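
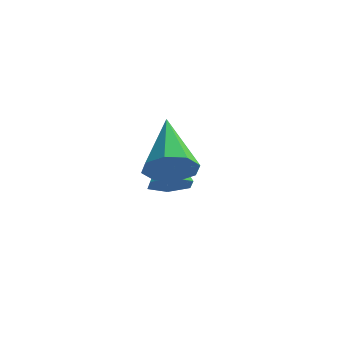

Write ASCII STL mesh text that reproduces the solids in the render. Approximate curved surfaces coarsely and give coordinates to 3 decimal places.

solid 
facet normal 0.348 -0.787 -0.509
outer loop
vertex -1.027 -2.161 0.393
vertex -1.521 -2.017 -0.167
vertex -0.808 -1.803 -0.011
endloop
endfacet
facet normal 0.690 0.314 0.652
outer loop
vertex -1.027 -2.161 0.393
vertex -0.808 -1.803 -0.011
vertex -2.199 -0.483 0.827
endloop
endfacet
facet normal 0.348 -0.787 -0.509
outer loop
vertex -0.808 -1.803 -0.011
vertex -1.521 -2.017 -0.167
vertex -1.007 -1.571 -0.506
endloop
endfacet
facet normal 0.703 0.709 0.050
outer loop
vertex -0.808 -1.803 -0.011
vertex -1.007 -1.571 -0.506
vertex -2.199 -0.483 0.827
endloop
endfacet
facet normal 0.347 -0.787 -0.509
outer loop
vertex -1.007 -1.571 -0.506
vertex -1.521 -2.017 -0.167
vertex -1.507 -1.6 -0.802
endloop
endfacet
facet normal 0.235 0.845 -0.480
outer loop
vertex -1.007 -1.571 -0.506
vertex -1.507 -1.6 -0.802
vertex -2.199 -0.483 0.827
endloop
endfacet
facet normal 0.348 -0.787 -0.509
outer loop
vertex -1.507 -1.6 -0.802
vertex -1.521 -2.017 -0.167
vertex -2.015 -1.874 -0.726
endloop
endfacet
facet normal -0.440 0.642 -0.627
outer loop
vertex -1.507 -1.6 -0.802
vertex -2.015 -1.874 -0.726
vertex -2.199 -0.483 0.827
endloop
endfacet
facet normal 0.348 -0.787 -0.509
outer loop
vertex -2.015 -1.874 -0.726
vertex -1.521 -2.017 -0.167
vertex -2.233 -2.231 -0.323
endloop
endfacet
facet normal -0.926 0.220 -0.306
outer loop
vertex -2.015 -1.874 -0.726
vertex -2.233 -2.231 -0.323
vertex -2.199 -0.483 0.827
endloop
endfacet
facet normal 0.348 -0.786 -0.510
outer loop
vertex -2.233 -2.231 -0.323
vertex -1.521 -2.017 -0.167
vertex -2.034 -2.464 0.172
endloop
endfacet
facet normal -0.939 -0.176 0.295
outer loop
vertex -2.233 -2.231 -0.323
vertex -2.034 -2.464 0.172
vertex -2.199 -0.483 0.827
endloop
endfacet
facet normal 0.348 -0.786 -0.510
outer loop
vertex -2.034 -2.464 0.172
vertex -1.521 -2.017 -0.167
vertex -1.535 -2.435 0.468
endloop
endfacet
facet normal -0.471 -0.312 0.825
outer loop
vertex -2.034 -2.464 0.172
vertex -1.535 -2.435 0.468
vertex -2.199 -0.483 0.827
endloop
endfacet
facet normal 0.349 -0.786 -0.510
outer loop
vertex -1.535 -2.435 0.468
vertex -1.521 -2.017 -0.167
vertex -1.027 -2.161 0.393
endloop
endfacet
facet normal 0.203 -0.110 0.973
outer loop
vertex -1.535 -2.435 0.468
vertex -1.027 -2.161 0.393
vertex -2.199 -0.483 0.827
endloop
endfacet
facet normal 0.323 -0.667 -0.672
outer loop
vertex -1.952 0.932 -2.128
vertex -2.588 0.856 -2.358
vertex -2.181 1.328 -2.631
endloop
endfacet
facet normal 0.723 0.663 0.193
outer loop
vertex -1.952 0.932 -2.128
vertex -2.181 1.328 -2.631
vertex -3.112 1.944 -1.262
endloop
endfacet
facet normal 0.323 -0.667 -0.672
outer loop
vertex -2.181 1.328 -2.631
vertex -2.588 0.856 -2.358
vertex -2.817 1.252 -2.861
endloop
endfacet
facet normal 0.032 0.919 -0.392
outer loop
vertex -2.181 1.328 -2.631
vertex -2.817 1.252 -2.861
vertex -3.112 1.944 -1.262
endloop
endfacet
facet normal 0.321 -0.668 -0.672
outer loop
vertex -2.817 1.252 -2.861
vertex -2.588 0.856 -2.358
vertex -3.224 0.781 -2.587
endloop
endfacet
facet normal -0.799 0.483 -0.357
outer loop
vertex -2.817 1.252 -2.861
vertex -3.224 0.781 -2.587
vertex -3.112 1.944 -1.262
endloop
endfacet
facet normal 0.321 -0.668 -0.672
outer loop
vertex -3.224 0.781 -2.587
vertex -2.588 0.856 -2.358
vertex -2.995 0.385 -2.084
endloop
endfacet
facet normal -0.942 -0.210 0.264
outer loop
vertex -3.224 0.781 -2.587
vertex -2.995 0.385 -2.084
vertex -3.112 1.944 -1.262
endloop
endfacet
facet normal 0.321 -0.668 -0.672
outer loop
vertex -2.995 0.385 -2.084
vertex -2.588 0.856 -2.358
vertex -2.359 0.46 -1.855
endloop
endfacet
facet normal -0.251 -0.466 0.848
outer loop
vertex -2.995 0.385 -2.084
vertex -2.359 0.46 -1.855
vertex -3.112 1.944 -1.262
endloop
endfacet
facet normal 0.323 -0.667 -0.672
outer loop
vertex -2.359 0.46 -1.855
vertex -2.588 0.856 -2.358
vertex -1.952 0.932 -2.128
endloop
endfacet
facet normal 0.581 -0.030 0.813
outer loop
vertex -2.359 0.46 -1.855
vertex -1.952 0.932 -2.128
vertex -3.112 1.944 -1.262
endloop
endfacet

endsolid


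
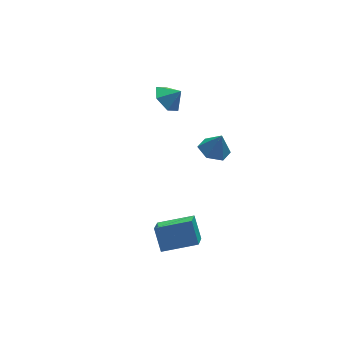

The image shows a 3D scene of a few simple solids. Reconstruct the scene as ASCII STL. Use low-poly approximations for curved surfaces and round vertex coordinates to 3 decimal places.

solid 
facet normal -0.922 0.289 -0.258
outer loop
vertex -1.972 -2.985 -2.703
vertex -1.345 -1.811 -3.627
vertex -1.937 -3.967 -3.928
endloop
endfacet
facet normal -0.387 -0.725 0.570
outer loop
vertex 0.045 -4.589 -3.373
vertex -1.972 -2.985 -2.703
vertex -1.937 -3.967 -3.928
endloop
endfacet
facet normal -0.922 0.289 -0.258
outer loop
vertex -1.937 -3.967 -3.928
vertex -1.345 -1.811 -3.627
vertex -1.31 -2.793 -4.851
endloop
endfacet
facet normal 0.022 -0.625 -0.780
outer loop
vertex -1.31 -2.793 -4.851
vertex 0.045 -4.589 -3.373
vertex -1.937 -3.967 -3.928
endloop
endfacet
facet normal -0.022 0.626 0.780
outer loop
vertex -1.972 -2.985 -2.703
vertex 0.637 -2.433 -3.072
vertex -1.345 -1.811 -3.627
endloop
endfacet
facet normal -0.387 -0.725 0.570
outer loop
vertex 0.01 -3.607 -2.149
vertex -1.972 -2.985 -2.703
vertex 0.045 -4.589 -3.373
endloop
endfacet
facet normal -0.022 0.625 0.780
outer loop
vertex 0.01 -3.607 -2.149
vertex 0.637 -2.433 -3.072
vertex -1.972 -2.985 -2.703
endloop
endfacet
facet normal 0.387 0.725 -0.570
outer loop
vertex -1.345 -1.811 -3.627
vertex 0.637 -2.433 -3.072
vertex -1.31 -2.793 -4.851
endloop
endfacet
facet normal 0.022 -0.625 -0.780
outer loop
vertex 0.672 -3.415 -4.297
vertex 0.045 -4.589 -3.373
vertex -1.31 -2.793 -4.851
endloop
endfacet
facet normal 0.387 0.725 -0.570
outer loop
vertex -1.31 -2.793 -4.851
vertex 0.637 -2.433 -3.072
vertex 0.672 -3.415 -4.297
endloop
endfacet
facet normal 0.922 -0.289 0.258
outer loop
vertex 0.672 -3.415 -4.297
vertex 0.01 -3.607 -2.149
vertex 0.045 -4.589 -3.373
endloop
endfacet
facet normal 0.922 -0.289 0.258
outer loop
vertex 0.637 -2.433 -3.072
vertex 0.01 -3.607 -2.149
vertex 0.672 -3.415 -4.297
endloop
endfacet
facet normal -0.662 0.295 -0.689
outer loop
vertex 1.863 3.276 0.997
vertex 1.433 3.924 1.688
vertex 2.211 4.252 1.081
endloop
endfacet
facet normal 0.938 -0.324 -0.125
outer loop
vertex 1.863 3.276 0.997
vertex 2.211 4.252 1.081
vertex 2.167 3.596 2.452
endloop
endfacet
facet normal -0.662 0.295 -0.689
outer loop
vertex 2.211 4.252 1.081
vertex 1.433 3.924 1.688
vertex 1.781 4.9 1.771
endloop
endfacet
facet normal 0.903 0.376 0.209
outer loop
vertex 2.211 4.252 1.081
vertex 1.781 4.9 1.771
vertex 2.167 3.596 2.452
endloop
endfacet
facet normal -0.662 0.295 -0.689
outer loop
vertex 1.781 4.9 1.771
vertex 1.433 3.924 1.688
vertex 1.003 4.572 2.378
endloop
endfacet
facet normal 0.382 0.514 0.768
outer loop
vertex 1.781 4.9 1.771
vertex 1.003 4.572 2.378
vertex 2.167 3.596 2.452
endloop
endfacet
facet normal -0.662 0.295 -0.689
outer loop
vertex 1.003 4.572 2.378
vertex 1.433 3.924 1.688
vertex 0.655 3.595 2.294
endloop
endfacet
facet normal -0.104 -0.048 0.993
outer loop
vertex 1.003 4.572 2.378
vertex 0.655 3.595 2.294
vertex 2.167 3.596 2.452
endloop
endfacet
facet normal -0.662 0.295 -0.689
outer loop
vertex 0.655 3.595 2.294
vertex 1.433 3.924 1.688
vertex 1.085 2.947 1.604
endloop
endfacet
facet normal -0.068 -0.748 0.660
outer loop
vertex 0.655 3.595 2.294
vertex 1.085 2.947 1.604
vertex 2.167 3.596 2.452
endloop
endfacet
facet normal -0.662 0.295 -0.689
outer loop
vertex 1.085 2.947 1.604
vertex 1.433 3.924 1.688
vertex 1.863 3.276 0.997
endloop
endfacet
facet normal 0.453 -0.886 0.100
outer loop
vertex 1.085 2.947 1.604
vertex 1.863 3.276 0.997
vertex 2.167 3.596 2.452
endloop
endfacet
facet normal -0.275 0.126 -0.953
outer loop
vertex 2.887 -0.822 1.53
vertex 2.17 -1.463 1.652
vertex 2.012 -0.521 1.822
endloop
endfacet
facet normal 0.428 0.740 0.519
outer loop
vertex 2.887 -0.822 1.53
vertex 2.012 -0.521 1.822
vertex 2.55 -1.637 2.968
endloop
endfacet
facet normal -0.276 0.126 -0.953
outer loop
vertex 2.012 -0.521 1.822
vertex 2.17 -1.463 1.652
vertex 1.295 -1.163 1.945
endloop
endfacet
facet normal -0.382 0.566 0.731
outer loop
vertex 2.012 -0.521 1.822
vertex 1.295 -1.163 1.945
vertex 2.55 -1.637 2.968
endloop
endfacet
facet normal -0.276 0.126 -0.953
outer loop
vertex 1.295 -1.163 1.945
vertex 2.17 -1.463 1.652
vertex 1.453 -2.105 1.775
endloop
endfacet
facet normal -0.666 -0.239 0.706
outer loop
vertex 1.295 -1.163 1.945
vertex 1.453 -2.105 1.775
vertex 2.55 -1.637 2.968
endloop
endfacet
facet normal -0.275 0.125 -0.953
outer loop
vertex 1.453 -2.105 1.775
vertex 2.17 -1.463 1.652
vertex 2.328 -2.405 1.483
endloop
endfacet
facet normal -0.141 -0.871 0.471
outer loop
vertex 1.453 -2.105 1.775
vertex 2.328 -2.405 1.483
vertex 2.55 -1.637 2.968
endloop
endfacet
facet normal -0.275 0.125 -0.953
outer loop
vertex 2.328 -2.405 1.483
vertex 2.17 -1.463 1.652
vertex 3.045 -1.764 1.36
endloop
endfacet
facet normal 0.668 -0.697 0.261
outer loop
vertex 2.328 -2.405 1.483
vertex 3.045 -1.764 1.36
vertex 2.55 -1.637 2.968
endloop
endfacet
facet normal -0.275 0.126 -0.953
outer loop
vertex 3.045 -1.764 1.36
vertex 2.17 -1.463 1.652
vertex 2.887 -0.822 1.53
endloop
endfacet
facet normal 0.952 0.108 0.285
outer loop
vertex 3.045 -1.764 1.36
vertex 2.887 -0.822 1.53
vertex 2.55 -1.637 2.968
endloop
endfacet

endsolid


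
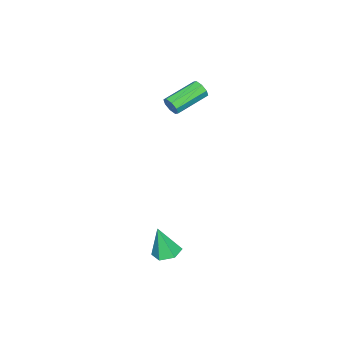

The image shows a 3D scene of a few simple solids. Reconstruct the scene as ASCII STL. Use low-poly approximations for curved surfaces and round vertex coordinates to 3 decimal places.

solid 
facet normal -0.075 0.250 -0.965
outer loop
vertex 4.319 3.542 -4.636
vertex 3.878 2.831 -4.786
vertex 3.472 3.546 -4.569
endloop
endfacet
facet normal 0.050 0.814 0.579
outer loop
vertex 4.319 3.542 -4.636
vertex 3.472 3.546 -4.569
vertex 4.022 2.349 -2.934
endloop
endfacet
facet normal -0.075 0.250 -0.965
outer loop
vertex 3.472 3.546 -4.569
vertex 3.878 2.831 -4.786
vertex 3.03 2.835 -4.719
endloop
endfacet
facet normal -0.768 0.366 0.526
outer loop
vertex 3.472 3.546 -4.569
vertex 3.03 2.835 -4.719
vertex 4.022 2.349 -2.934
endloop
endfacet
facet normal -0.075 0.252 -0.965
outer loop
vertex 3.03 2.835 -4.719
vertex 3.878 2.831 -4.786
vertex 3.436 2.121 -4.937
endloop
endfacet
facet normal -0.790 -0.539 0.292
outer loop
vertex 3.03 2.835 -4.719
vertex 3.436 2.121 -4.937
vertex 4.022 2.349 -2.934
endloop
endfacet
facet normal -0.075 0.252 -0.965
outer loop
vertex 3.436 2.121 -4.937
vertex 3.878 2.831 -4.786
vertex 4.283 2.117 -5.004
endloop
endfacet
facet normal 0.004 -0.994 0.112
outer loop
vertex 3.436 2.121 -4.937
vertex 4.283 2.117 -5.004
vertex 4.022 2.349 -2.934
endloop
endfacet
facet normal -0.077 0.251 -0.965
outer loop
vertex 4.283 2.117 -5.004
vertex 3.878 2.831 -4.786
vertex 4.725 2.828 -4.854
endloop
endfacet
facet normal 0.822 -0.546 0.165
outer loop
vertex 4.283 2.117 -5.004
vertex 4.725 2.828 -4.854
vertex 4.022 2.349 -2.934
endloop
endfacet
facet normal -0.077 0.251 -0.965
outer loop
vertex 4.725 2.828 -4.854
vertex 3.878 2.831 -4.786
vertex 4.319 3.542 -4.636
endloop
endfacet
facet normal 0.844 0.358 0.399
outer loop
vertex 4.725 2.828 -4.854
vertex 4.319 3.542 -4.636
vertex 4.022 2.349 -2.934
endloop
endfacet
facet normal 0.866 -0.414 -0.281
outer loop
vertex -1.901 0.032 2.473
vertex -2.169 -0.165 1.938
vertex -1.862 0.355 2.118
endloop
endfacet
facet normal 0.494 0.616 0.614
outer loop
vertex -1.901 0.032 2.473
vertex -1.862 0.355 2.118
vertex -3.763 0.921 3.078
endloop
endfacet
facet normal 0.494 0.616 0.614
outer loop
vertex -3.763 0.921 3.078
vertex -1.862 0.355 2.118
vertex -3.724 1.245 2.722
endloop
endfacet
facet normal -0.866 0.414 0.282
outer loop
vertex -3.763 0.921 3.078
vertex -3.724 1.245 2.722
vertex -4.031 0.725 2.542
endloop
endfacet
facet normal 0.866 -0.414 -0.282
outer loop
vertex -1.862 0.355 2.118
vertex -2.169 -0.165 1.938
vertex -2.003 0.374 1.657
endloop
endfacet
facet normal 0.407 0.909 -0.087
outer loop
vertex -1.862 0.355 2.118
vertex -2.003 0.374 1.657
vertex -3.724 1.245 2.722
endloop
endfacet
facet normal 0.407 0.909 -0.087
outer loop
vertex -3.724 1.245 2.722
vertex -2.003 0.374 1.657
vertex -3.865 1.264 2.261
endloop
endfacet
facet normal -0.866 0.414 0.282
outer loop
vertex -3.724 1.245 2.722
vertex -3.865 1.264 2.261
vertex -4.031 0.725 2.542
endloop
endfacet
facet normal 0.866 -0.414 -0.282
outer loop
vertex -2.003 0.374 1.657
vertex -2.169 -0.165 1.938
vertex -2.241 0.078 1.361
endloop
endfacet
facet normal 0.082 0.671 -0.737
outer loop
vertex -2.003 0.374 1.657
vertex -2.241 0.078 1.361
vertex -3.865 1.264 2.261
endloop
endfacet
facet normal 0.081 0.670 -0.738
outer loop
vertex -3.865 1.264 2.261
vertex -2.241 0.078 1.361
vertex -4.103 0.967 1.965
endloop
endfacet
facet normal -0.866 0.413 0.281
outer loop
vertex -3.865 1.264 2.261
vertex -4.103 0.967 1.965
vertex -4.031 0.725 2.542
endloop
endfacet
facet normal 0.866 -0.413 -0.282
outer loop
vertex -2.241 0.078 1.361
vertex -2.169 -0.165 1.938
vertex -2.437 -0.361 1.402
endloop
endfacet
facet normal -0.291 0.041 -0.956
outer loop
vertex -2.241 0.078 1.361
vertex -2.437 -0.361 1.402
vertex -4.103 0.967 1.965
endloop
endfacet
facet normal -0.292 0.039 -0.956
outer loop
vertex -4.103 0.967 1.965
vertex -2.437 -0.361 1.402
vertex -4.299 0.528 2.007
endloop
endfacet
facet normal -0.866 0.414 0.281
outer loop
vertex -4.103 0.967 1.965
vertex -4.299 0.528 2.007
vertex -4.031 0.725 2.542
endloop
endfacet
facet normal 0.866 -0.414 -0.282
outer loop
vertex -2.437 -0.361 1.402
vertex -2.169 -0.165 1.938
vertex -2.476 -0.685 1.758
endloop
endfacet
facet normal -0.494 -0.616 -0.614
outer loop
vertex -2.437 -0.361 1.402
vertex -2.476 -0.685 1.758
vertex -4.299 0.528 2.007
endloop
endfacet
facet normal -0.494 -0.616 -0.614
outer loop
vertex -4.299 0.528 2.007
vertex -2.476 -0.685 1.758
vertex -4.338 0.205 2.362
endloop
endfacet
facet normal -0.866 0.414 0.281
outer loop
vertex -4.299 0.528 2.007
vertex -4.338 0.205 2.362
vertex -4.031 0.725 2.542
endloop
endfacet
facet normal 0.866 -0.414 -0.282
outer loop
vertex -2.476 -0.685 1.758
vertex -2.169 -0.165 1.938
vertex -2.335 -0.704 2.219
endloop
endfacet
facet normal -0.407 -0.909 0.087
outer loop
vertex -2.476 -0.685 1.758
vertex -2.335 -0.704 2.219
vertex -4.338 0.205 2.362
endloop
endfacet
facet normal -0.407 -0.909 0.087
outer loop
vertex -4.338 0.205 2.362
vertex -2.335 -0.704 2.219
vertex -4.197 0.186 2.823
endloop
endfacet
facet normal -0.866 0.414 0.282
outer loop
vertex -4.338 0.205 2.362
vertex -4.197 0.186 2.823
vertex -4.031 0.725 2.542
endloop
endfacet
facet normal 0.866 -0.413 -0.281
outer loop
vertex -2.335 -0.704 2.219
vertex -2.169 -0.165 1.938
vertex -2.097 -0.407 2.515
endloop
endfacet
facet normal -0.081 -0.670 0.738
outer loop
vertex -2.335 -0.704 2.219
vertex -2.097 -0.407 2.515
vertex -4.197 0.186 2.823
endloop
endfacet
facet normal -0.081 -0.671 0.737
outer loop
vertex -4.197 0.186 2.823
vertex -2.097 -0.407 2.515
vertex -3.959 0.482 3.119
endloop
endfacet
facet normal -0.866 0.414 0.282
outer loop
vertex -4.197 0.186 2.823
vertex -3.959 0.482 3.119
vertex -4.031 0.725 2.542
endloop
endfacet
facet normal 0.866 -0.414 -0.281
outer loop
vertex -2.097 -0.407 2.515
vertex -2.169 -0.165 1.938
vertex -1.901 0.032 2.473
endloop
endfacet
facet normal 0.292 -0.039 0.956
outer loop
vertex -2.097 -0.407 2.515
vertex -1.901 0.032 2.473
vertex -3.959 0.482 3.119
endloop
endfacet
facet normal 0.291 -0.041 0.956
outer loop
vertex -3.959 0.482 3.119
vertex -1.901 0.032 2.473
vertex -3.763 0.921 3.078
endloop
endfacet
facet normal -0.866 0.413 0.282
outer loop
vertex -3.959 0.482 3.119
vertex -3.763 0.921 3.078
vertex -4.031 0.725 2.542
endloop
endfacet

endsolid


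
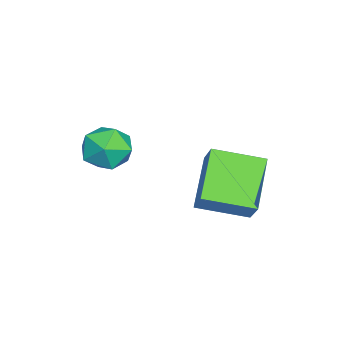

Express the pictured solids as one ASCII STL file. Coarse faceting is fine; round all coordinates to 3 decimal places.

solid 
facet normal -0.775 0.484 -0.407
outer loop
vertex -0.338 0.444 3.31
vertex -0.909 -0.314 3.496
vertex -0.813 0.391 4.151
endloop
endfacet
facet normal -0.312 0.943 -0.117
outer loop
vertex -0.338 0.444 3.31
vertex -0.813 0.391 4.151
vertex 0.106 0.693 4.133
endloop
endfacet
facet normal 0.322 0.844 -0.429
outer loop
vertex -0.338 0.444 3.31
vertex 0.106 0.693 4.133
vertex 0.578 0.174 3.466
endloop
endfacet
facet normal 0.251 0.324 -0.912
outer loop
vertex -0.338 0.444 3.31
vertex 0.578 0.174 3.466
vertex -0.049 -0.448 3.073
endloop
endfacet
facet normal -0.426 0.101 -0.899
outer loop
vertex -0.338 0.444 3.31
vertex -0.049 -0.448 3.073
vertex -0.909 -0.314 3.496
endloop
endfacet
facet normal -0.245 0.780 0.575
outer loop
vertex 0.106 0.693 4.133
vertex -0.813 0.391 4.151
vertex -0.191 0.088 4.827
endloop
endfacet
facet normal -0.994 0.038 0.105
outer loop
vertex -0.813 0.391 4.151
vertex -0.909 -0.314 3.496
vertex -0.818 -0.534 4.434
endloop
endfacet
facet normal -0.430 -0.581 -0.691
outer loop
vertex -0.909 -0.314 3.496
vertex -0.049 -0.448 3.073
vertex -0.346 -1.053 3.767
endloop
endfacet
facet normal 0.666 -0.221 -0.712
outer loop
vertex -0.049 -0.448 3.073
vertex 0.578 0.174 3.466
vertex 0.573 -0.751 3.749
endloop
endfacet
facet normal 0.781 0.621 0.070
outer loop
vertex 0.578 0.174 3.466
vertex 0.106 0.693 4.133
vertex 0.669 -0.046 4.404
endloop
endfacet
facet normal -0.251 -0.324 0.912
outer loop
vertex 0.098 -0.804 4.59
vertex -0.191 0.088 4.827
vertex -0.818 -0.534 4.434
endloop
endfacet
facet normal -0.322 -0.844 0.429
outer loop
vertex 0.098 -0.804 4.59
vertex -0.818 -0.534 4.434
vertex -0.346 -1.053 3.767
endloop
endfacet
facet normal 0.312 -0.943 0.117
outer loop
vertex 0.098 -0.804 4.59
vertex -0.346 -1.053 3.767
vertex 0.573 -0.751 3.749
endloop
endfacet
facet normal 0.775 -0.484 0.407
outer loop
vertex 0.098 -0.804 4.59
vertex 0.573 -0.751 3.749
vertex 0.669 -0.046 4.404
endloop
endfacet
facet normal 0.426 -0.101 0.899
outer loop
vertex 0.098 -0.804 4.59
vertex 0.669 -0.046 4.404
vertex -0.191 0.088 4.827
endloop
endfacet
facet normal -0.666 0.221 0.712
outer loop
vertex -0.818 -0.534 4.434
vertex -0.191 0.088 4.827
vertex -0.813 0.391 4.151
endloop
endfacet
facet normal -0.781 -0.621 -0.070
outer loop
vertex -0.346 -1.053 3.767
vertex -0.818 -0.534 4.434
vertex -0.909 -0.314 3.496
endloop
endfacet
facet normal 0.245 -0.780 -0.575
outer loop
vertex 0.573 -0.751 3.749
vertex -0.346 -1.053 3.767
vertex -0.049 -0.448 3.073
endloop
endfacet
facet normal 0.994 -0.038 -0.105
outer loop
vertex 0.669 -0.046 4.404
vertex 0.573 -0.751 3.749
vertex 0.578 0.174 3.466
endloop
endfacet
facet normal 0.430 0.581 0.691
outer loop
vertex -0.191 0.088 4.827
vertex 0.669 -0.046 4.404
vertex 0.106 0.693 4.133
endloop
endfacet
facet normal -0.545 -0.310 -0.779
outer loop
vertex -3.922 2.143 1.356
vertex -4.291 3.968 0.889
vertex -2.143 2.18 0.096
endloop
endfacet
facet normal 0.192 -0.951 0.244
outer loop
vertex -1.489 2.552 1.031
vertex -3.922 2.143 1.356
vertex -2.143 2.18 0.096
endloop
endfacet
facet normal -0.545 -0.310 -0.779
outer loop
vertex -2.143 2.18 0.096
vertex -4.291 3.968 0.889
vertex -2.513 4.006 -0.371
endloop
endfacet
facet normal 0.816 0.018 -0.578
outer loop
vertex -2.513 4.006 -0.371
vertex -1.489 2.552 1.031
vertex -2.143 2.18 0.096
endloop
endfacet
facet normal -0.816 -0.017 0.578
outer loop
vertex -3.922 2.143 1.356
vertex -3.637 4.34 1.824
vertex -4.291 3.968 0.889
endloop
endfacet
facet normal 0.192 -0.951 0.243
outer loop
vertex -3.267 2.514 2.291
vertex -3.922 2.143 1.356
vertex -1.489 2.552 1.031
endloop
endfacet
facet normal -0.816 -0.017 0.578
outer loop
vertex -3.267 2.514 2.291
vertex -3.637 4.34 1.824
vertex -3.922 2.143 1.356
endloop
endfacet
facet normal -0.193 0.951 -0.243
outer loop
vertex -4.291 3.968 0.889
vertex -3.637 4.34 1.824
vertex -2.513 4.006 -0.371
endloop
endfacet
facet normal 0.816 0.017 -0.578
outer loop
vertex -1.858 4.377 0.564
vertex -1.489 2.552 1.031
vertex -2.513 4.006 -0.371
endloop
endfacet
facet normal -0.192 0.951 -0.243
outer loop
vertex -2.513 4.006 -0.371
vertex -3.637 4.34 1.824
vertex -1.858 4.377 0.564
endloop
endfacet
facet normal 0.545 0.310 0.779
outer loop
vertex -1.858 4.377 0.564
vertex -3.267 2.514 2.291
vertex -1.489 2.552 1.031
endloop
endfacet
facet normal 0.545 0.310 0.779
outer loop
vertex -3.637 4.34 1.824
vertex -3.267 2.514 2.291
vertex -1.858 4.377 0.564
endloop
endfacet

endsolid


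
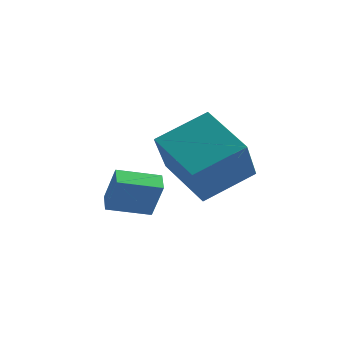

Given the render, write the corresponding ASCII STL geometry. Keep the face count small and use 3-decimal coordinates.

solid 
facet normal -0.564 -0.685 -0.461
outer loop
vertex 1.664 -1.754 0.942
vertex 1.328 -0.362 -0.715
vertex 3.433 -2.53 -0.069
endloop
endfacet
facet normal 0.154 -0.636 0.757
outer loop
vertex 4.612 -1.098 0.895
vertex 1.664 -1.754 0.942
vertex 3.433 -2.53 -0.069
endloop
endfacet
facet normal -0.564 -0.685 -0.461
outer loop
vertex 3.433 -2.53 -0.069
vertex 1.328 -0.362 -0.715
vertex 3.097 -1.138 -1.726
endloop
endfacet
facet normal 0.811 -0.356 -0.464
outer loop
vertex 3.097 -1.138 -1.726
vertex 4.612 -1.098 0.895
vertex 3.433 -2.53 -0.069
endloop
endfacet
facet normal -0.811 0.356 0.464
outer loop
vertex 1.664 -1.754 0.942
vertex 2.507 1.07 0.249
vertex 1.328 -0.362 -0.715
endloop
endfacet
facet normal 0.154 -0.636 0.757
outer loop
vertex 2.843 -0.322 1.906
vertex 1.664 -1.754 0.942
vertex 4.612 -1.098 0.895
endloop
endfacet
facet normal -0.811 0.356 0.464
outer loop
vertex 2.843 -0.322 1.906
vertex 2.507 1.07 0.249
vertex 1.664 -1.754 0.942
endloop
endfacet
facet normal -0.154 0.636 -0.757
outer loop
vertex 1.328 -0.362 -0.715
vertex 2.507 1.07 0.249
vertex 3.097 -1.138 -1.726
endloop
endfacet
facet normal 0.811 -0.356 -0.464
outer loop
vertex 4.276 0.294 -0.762
vertex 4.612 -1.098 0.895
vertex 3.097 -1.138 -1.726
endloop
endfacet
facet normal -0.154 0.636 -0.757
outer loop
vertex 3.097 -1.138 -1.726
vertex 2.507 1.07 0.249
vertex 4.276 0.294 -0.762
endloop
endfacet
facet normal 0.564 0.685 0.461
outer loop
vertex 4.276 0.294 -0.762
vertex 2.843 -0.322 1.906
vertex 4.612 -1.098 0.895
endloop
endfacet
facet normal 0.564 0.685 0.461
outer loop
vertex 2.507 1.07 0.249
vertex 2.843 -0.322 1.906
vertex 4.276 0.294 -0.762
endloop
endfacet
facet normal -0.776 -0.591 0.221
outer loop
vertex 0.206 -1.611 -1.234
vertex -0.208 -0.962 -0.952
vertex -0.377 -1.372 -2.639
endloop
endfacet
facet normal 0.505 -0.791 -0.344
outer loop
vertex 0.848 -0.438 -2.988
vertex 0.206 -1.611 -1.234
vertex -0.377 -1.372 -2.639
endloop
endfacet
facet normal -0.776 -0.591 0.221
outer loop
vertex -0.377 -1.372 -2.639
vertex -0.208 -0.962 -0.952
vertex -0.791 -0.723 -2.357
endloop
endfacet
facet normal -0.378 0.155 -0.913
outer loop
vertex -0.791 -0.723 -2.357
vertex 0.848 -0.438 -2.988
vertex -0.377 -1.372 -2.639
endloop
endfacet
facet normal 0.378 -0.155 0.913
outer loop
vertex 0.206 -1.611 -1.234
vertex 1.017 -0.028 -1.301
vertex -0.208 -0.962 -0.952
endloop
endfacet
facet normal 0.505 -0.791 -0.344
outer loop
vertex 1.431 -0.677 -1.583
vertex 0.206 -1.611 -1.234
vertex 0.848 -0.438 -2.988
endloop
endfacet
facet normal 0.378 -0.155 0.913
outer loop
vertex 1.431 -0.677 -1.583
vertex 1.017 -0.028 -1.301
vertex 0.206 -1.611 -1.234
endloop
endfacet
facet normal -0.505 0.791 0.344
outer loop
vertex -0.208 -0.962 -0.952
vertex 1.017 -0.028 -1.301
vertex -0.791 -0.723 -2.357
endloop
endfacet
facet normal -0.378 0.155 -0.913
outer loop
vertex 0.434 0.211 -2.706
vertex 0.848 -0.438 -2.988
vertex -0.791 -0.723 -2.357
endloop
endfacet
facet normal -0.505 0.791 0.344
outer loop
vertex -0.791 -0.723 -2.357
vertex 1.017 -0.028 -1.301
vertex 0.434 0.211 -2.706
endloop
endfacet
facet normal 0.776 0.591 -0.221
outer loop
vertex 0.434 0.211 -2.706
vertex 1.431 -0.677 -1.583
vertex 0.848 -0.438 -2.988
endloop
endfacet
facet normal 0.776 0.591 -0.221
outer loop
vertex 1.017 -0.028 -1.301
vertex 1.431 -0.677 -1.583
vertex 0.434 0.211 -2.706
endloop
endfacet

endsolid


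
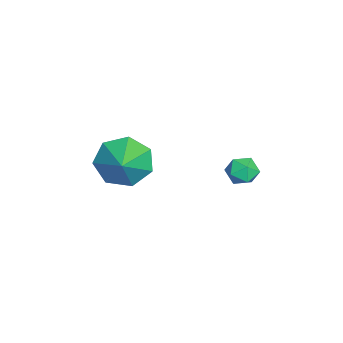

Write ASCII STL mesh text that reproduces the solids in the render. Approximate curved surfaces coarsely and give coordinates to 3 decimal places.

solid 
facet normal 0.005 0.092 0.996
outer loop
vertex -3.087 2.924 -1.12
vertex -2.861 2.315 -1.065
vertex -2.444 2.814 -1.113
endloop
endfacet
facet normal 0.116 0.722 0.682
outer loop
vertex -3.087 2.924 -1.12
vertex -2.444 2.814 -1.113
vertex -2.697 3.248 -1.529
endloop
endfacet
facet normal -0.442 0.859 0.259
outer loop
vertex -3.087 2.924 -1.12
vertex -2.697 3.248 -1.529
vertex -3.269 3.017 -1.739
endloop
endfacet
facet normal -0.897 0.313 0.311
outer loop
vertex -3.087 2.924 -1.12
vertex -3.269 3.017 -1.739
vertex -3.371 2.44 -1.452
endloop
endfacet
facet normal -0.621 -0.161 0.767
outer loop
vertex -3.087 2.924 -1.12
vertex -3.371 2.44 -1.452
vertex -2.861 2.315 -1.065
endloop
endfacet
facet normal 0.695 0.665 0.271
outer loop
vertex -2.697 3.248 -1.529
vertex -2.444 2.814 -1.113
vertex -2.229 2.84 -1.728
endloop
endfacet
facet normal 0.517 -0.357 0.778
outer loop
vertex -2.444 2.814 -1.113
vertex -2.861 2.315 -1.065
vertex -2.331 2.263 -1.441
endloop
endfacet
facet normal -0.496 -0.767 0.406
outer loop
vertex -2.861 2.315 -1.065
vertex -3.371 2.44 -1.452
vertex -2.903 2.032 -1.651
endloop
endfacet
facet normal -0.944 0.003 -0.330
outer loop
vertex -3.371 2.44 -1.452
vertex -3.269 3.017 -1.739
vertex -3.156 2.466 -2.067
endloop
endfacet
facet normal -0.206 0.887 -0.413
outer loop
vertex -3.269 3.017 -1.739
vertex -2.697 3.248 -1.529
vertex -2.739 2.965 -2.115
endloop
endfacet
facet normal 0.897 -0.313 -0.311
outer loop
vertex -2.513 2.356 -2.06
vertex -2.229 2.84 -1.728
vertex -2.331 2.263 -1.441
endloop
endfacet
facet normal 0.442 -0.859 -0.259
outer loop
vertex -2.513 2.356 -2.06
vertex -2.331 2.263 -1.441
vertex -2.903 2.032 -1.651
endloop
endfacet
facet normal -0.116 -0.722 -0.682
outer loop
vertex -2.513 2.356 -2.06
vertex -2.903 2.032 -1.651
vertex -3.156 2.466 -2.067
endloop
endfacet
facet normal -0.005 -0.092 -0.996
outer loop
vertex -2.513 2.356 -2.06
vertex -3.156 2.466 -2.067
vertex -2.739 2.965 -2.115
endloop
endfacet
facet normal 0.621 0.161 -0.767
outer loop
vertex -2.513 2.356 -2.06
vertex -2.739 2.965 -2.115
vertex -2.229 2.84 -1.728
endloop
endfacet
facet normal 0.944 -0.003 0.330
outer loop
vertex -2.331 2.263 -1.441
vertex -2.229 2.84 -1.728
vertex -2.444 2.814 -1.113
endloop
endfacet
facet normal 0.206 -0.887 0.413
outer loop
vertex -2.903 2.032 -1.651
vertex -2.331 2.263 -1.441
vertex -2.861 2.315 -1.065
endloop
endfacet
facet normal -0.695 -0.665 -0.271
outer loop
vertex -3.156 2.466 -2.067
vertex -2.903 2.032 -1.651
vertex -3.371 2.44 -1.452
endloop
endfacet
facet normal -0.517 0.357 -0.778
outer loop
vertex -2.739 2.965 -2.115
vertex -3.156 2.466 -2.067
vertex -3.269 3.017 -1.739
endloop
endfacet
facet normal 0.496 0.767 -0.406
outer loop
vertex -2.229 2.84 -1.728
vertex -2.739 2.965 -2.115
vertex -2.697 3.248 -1.529
endloop
endfacet
facet normal -0.867 -0.042 -0.496
outer loop
vertex -1.832 -1.911 -1.689
vertex -2.29 -1.339 -0.937
vertex -1.807 -1.008 -1.809
endloop
endfacet
facet normal 0.903 -0.081 -0.422
outer loop
vertex -1.832 -1.911 -1.689
vertex -1.807 -1.008 -1.809
vertex -1.11 -1.281 -0.263
endloop
endfacet
facet normal -0.867 -0.042 -0.496
outer loop
vertex -1.807 -1.008 -1.809
vertex -2.29 -1.339 -0.937
vertex -2.145 -0.354 -1.273
endloop
endfacet
facet normal 0.767 0.594 -0.241
outer loop
vertex -1.807 -1.008 -1.809
vertex -2.145 -0.354 -1.273
vertex -1.11 -1.281 -0.263
endloop
endfacet
facet normal -0.867 -0.042 -0.497
outer loop
vertex -2.145 -0.354 -1.273
vertex -2.29 -1.339 -0.937
vertex -2.593 -0.441 -0.484
endloop
endfacet
facet normal 0.426 0.840 0.335
outer loop
vertex -2.145 -0.354 -1.273
vertex -2.593 -0.441 -0.484
vertex -1.11 -1.281 -0.263
endloop
endfacet
facet normal -0.867 -0.042 -0.497
outer loop
vertex -2.593 -0.441 -0.484
vertex -2.29 -1.339 -0.937
vertex -2.812 -1.204 -0.037
endloop
endfacet
facet normal 0.137 0.471 0.871
outer loop
vertex -2.593 -0.441 -0.484
vertex -2.812 -1.204 -0.037
vertex -1.11 -1.281 -0.263
endloop
endfacet
facet normal -0.867 -0.042 -0.497
outer loop
vertex -2.812 -1.204 -0.037
vertex -2.29 -1.339 -0.937
vertex -2.638 -2.068 -0.268
endloop
endfacet
facet normal 0.118 -0.234 0.965
outer loop
vertex -2.812 -1.204 -0.037
vertex -2.638 -2.068 -0.268
vertex -1.11 -1.281 -0.263
endloop
endfacet
facet normal -0.867 -0.042 -0.496
outer loop
vertex -2.638 -2.068 -0.268
vertex -2.29 -1.339 -0.937
vertex -2.202 -2.383 -1.003
endloop
endfacet
facet normal 0.382 -0.745 0.546
outer loop
vertex -2.638 -2.068 -0.268
vertex -2.202 -2.383 -1.003
vertex -1.11 -1.281 -0.263
endloop
endfacet
facet normal -0.867 -0.042 -0.496
outer loop
vertex -2.202 -2.383 -1.003
vertex -2.29 -1.339 -0.937
vertex -1.832 -1.911 -1.689
endloop
endfacet
facet normal 0.732 -0.678 -0.071
outer loop
vertex -2.202 -2.383 -1.003
vertex -1.832 -1.911 -1.689
vertex -1.11 -1.281 -0.263
endloop
endfacet

endsolid


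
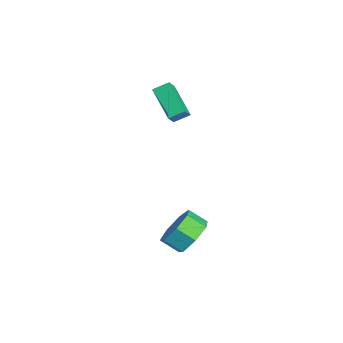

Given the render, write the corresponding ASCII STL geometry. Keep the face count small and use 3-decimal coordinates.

solid 
facet normal -0.600 0.374 -0.707
outer loop
vertex -2.688 3.572 1.652
vertex -1.16 4.104 0.637
vertex -2.69 2.794 1.242
endloop
endfacet
facet normal -0.800 -0.278 0.532
outer loop
vertex -2.18 2.476 1.843
vertex -2.688 3.572 1.652
vertex -2.69 2.794 1.242
endloop
endfacet
facet normal -0.600 0.374 -0.707
outer loop
vertex -2.69 2.794 1.242
vertex -1.16 4.104 0.637
vertex -1.162 3.325 0.227
endloop
endfacet
facet normal -0.002 -0.885 -0.466
outer loop
vertex -1.162 3.325 0.227
vertex -2.18 2.476 1.843
vertex -2.69 2.794 1.242
endloop
endfacet
facet normal 0.002 0.885 0.466
outer loop
vertex -2.688 3.572 1.652
vertex -0.65 3.786 1.238
vertex -1.16 4.104 0.637
endloop
endfacet
facet normal -0.800 -0.278 0.532
outer loop
vertex -2.178 3.255 2.253
vertex -2.688 3.572 1.652
vertex -2.18 2.476 1.843
endloop
endfacet
facet normal 0.002 0.885 0.465
outer loop
vertex -2.178 3.255 2.253
vertex -0.65 3.786 1.238
vertex -2.688 3.572 1.652
endloop
endfacet
facet normal 0.800 0.278 -0.532
outer loop
vertex -1.16 4.104 0.637
vertex -0.65 3.786 1.238
vertex -1.162 3.325 0.227
endloop
endfacet
facet normal -0.001 -0.885 -0.466
outer loop
vertex -0.652 3.008 0.828
vertex -2.18 2.476 1.843
vertex -1.162 3.325 0.227
endloop
endfacet
facet normal 0.800 0.278 -0.532
outer loop
vertex -1.162 3.325 0.227
vertex -0.65 3.786 1.238
vertex -0.652 3.008 0.828
endloop
endfacet
facet normal 0.600 -0.374 0.707
outer loop
vertex -0.652 3.008 0.828
vertex -2.178 3.255 2.253
vertex -2.18 2.476 1.843
endloop
endfacet
facet normal 0.600 -0.374 0.707
outer loop
vertex -0.65 3.786 1.238
vertex -2.178 3.255 2.253
vertex -0.652 3.008 0.828
endloop
endfacet
facet normal 0.356 0.747 -0.562
outer loop
vertex 4.191 4.016 -3.13
vertex 3.887 3.502 -4.005
vertex 3.339 4.2 -3.425
endloop
endfacet
facet normal -0.127 0.635 0.762
outer loop
vertex 4.191 4.016 -3.13
vertex 3.339 4.2 -3.425
vertex 3.817 3.232 -2.539
endloop
endfacet
facet normal -0.127 0.635 0.762
outer loop
vertex 3.817 3.232 -2.539
vertex 3.339 4.2 -3.425
vertex 2.966 3.416 -2.834
endloop
endfacet
facet normal -0.356 -0.747 0.562
outer loop
vertex 3.817 3.232 -2.539
vertex 2.966 3.416 -2.834
vertex 3.513 2.718 -3.415
endloop
endfacet
facet normal 0.356 0.747 -0.562
outer loop
vertex 3.339 4.2 -3.425
vertex 3.887 3.502 -4.005
vertex 2.9 3.858 -4.157
endloop
endfacet
facet normal -0.804 0.551 0.224
outer loop
vertex 3.339 4.2 -3.425
vertex 2.9 3.858 -4.157
vertex 2.966 3.416 -2.834
endloop
endfacet
facet normal -0.803 0.552 0.224
outer loop
vertex 2.966 3.416 -2.834
vertex 2.9 3.858 -4.157
vertex 2.526 3.074 -3.567
endloop
endfacet
facet normal -0.356 -0.747 0.562
outer loop
vertex 2.966 3.416 -2.834
vertex 2.526 3.074 -3.567
vertex 3.513 2.718 -3.415
endloop
endfacet
facet normal 0.356 0.747 -0.562
outer loop
vertex 2.9 3.858 -4.157
vertex 3.887 3.502 -4.005
vertex 3.204 3.248 -4.775
endloop
endfacet
facet normal -0.874 0.054 -0.483
outer loop
vertex 2.9 3.858 -4.157
vertex 3.204 3.248 -4.775
vertex 2.526 3.074 -3.567
endloop
endfacet
facet normal -0.874 0.054 -0.483
outer loop
vertex 2.526 3.074 -3.567
vertex 3.204 3.248 -4.775
vertex 2.83 2.464 -4.185
endloop
endfacet
facet normal -0.356 -0.747 0.562
outer loop
vertex 2.526 3.074 -3.567
vertex 2.83 2.464 -4.185
vertex 3.513 2.718 -3.415
endloop
endfacet
facet normal 0.356 0.746 -0.562
outer loop
vertex 3.204 3.248 -4.775
vertex 3.887 3.502 -4.005
vertex 4.022 2.829 -4.813
endloop
endfacet
facet normal -0.287 -0.485 -0.826
outer loop
vertex 3.204 3.248 -4.775
vertex 4.022 2.829 -4.813
vertex 2.83 2.464 -4.185
endloop
endfacet
facet normal -0.287 -0.485 -0.826
outer loop
vertex 2.83 2.464 -4.185
vertex 4.022 2.829 -4.813
vertex 3.649 2.045 -4.223
endloop
endfacet
facet normal -0.356 -0.747 0.562
outer loop
vertex 2.83 2.464 -4.185
vertex 3.649 2.045 -4.223
vertex 3.513 2.718 -3.415
endloop
endfacet
facet normal 0.355 0.747 -0.563
outer loop
vertex 4.022 2.829 -4.813
vertex 3.887 3.502 -4.005
vertex 4.738 2.918 -4.243
endloop
endfacet
facet normal 0.517 -0.658 -0.547
outer loop
vertex 4.022 2.829 -4.813
vertex 4.738 2.918 -4.243
vertex 3.649 2.045 -4.223
endloop
endfacet
facet normal 0.517 -0.658 -0.548
outer loop
vertex 3.649 2.045 -4.223
vertex 4.738 2.918 -4.243
vertex 4.365 2.133 -3.653
endloop
endfacet
facet normal -0.356 -0.747 0.562
outer loop
vertex 3.649 2.045 -4.223
vertex 4.365 2.133 -3.653
vertex 3.513 2.718 -3.415
endloop
endfacet
facet normal 0.355 0.747 -0.562
outer loop
vertex 4.738 2.918 -4.243
vertex 3.887 3.502 -4.005
vertex 4.813 3.446 -3.494
endloop
endfacet
facet normal 0.931 -0.335 0.143
outer loop
vertex 4.738 2.918 -4.243
vertex 4.813 3.446 -3.494
vertex 4.365 2.133 -3.653
endloop
endfacet
facet normal 0.931 -0.335 0.143
outer loop
vertex 4.365 2.133 -3.653
vertex 4.813 3.446 -3.494
vertex 4.44 2.662 -2.904
endloop
endfacet
facet normal -0.355 -0.746 0.563
outer loop
vertex 4.365 2.133 -3.653
vertex 4.44 2.662 -2.904
vertex 3.513 2.718 -3.415
endloop
endfacet
facet normal 0.355 0.747 -0.562
outer loop
vertex 4.813 3.446 -3.494
vertex 3.887 3.502 -4.005
vertex 4.191 4.016 -3.13
endloop
endfacet
facet normal 0.645 0.240 0.726
outer loop
vertex 4.813 3.446 -3.494
vertex 4.191 4.016 -3.13
vertex 4.44 2.662 -2.904
endloop
endfacet
facet normal 0.645 0.240 0.726
outer loop
vertex 4.44 2.662 -2.904
vertex 4.191 4.016 -3.13
vertex 3.817 3.232 -2.539
endloop
endfacet
facet normal -0.355 -0.747 0.562
outer loop
vertex 4.44 2.662 -2.904
vertex 3.817 3.232 -2.539
vertex 3.513 2.718 -3.415
endloop
endfacet

endsolid


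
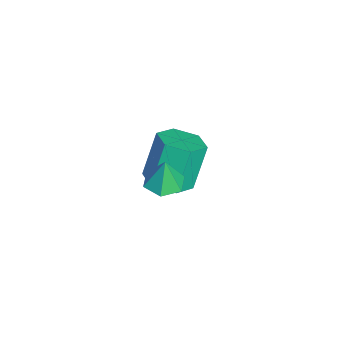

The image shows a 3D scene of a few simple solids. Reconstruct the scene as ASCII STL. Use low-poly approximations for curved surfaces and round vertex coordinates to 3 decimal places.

solid 
facet normal 0.319 -0.275 -0.907
outer loop
vertex -2.397 -1.593 -0.97
vertex -3.059 -0.882 -1.418
vertex -2.063 -0.594 -1.155
endloop
endfacet
facet normal 0.895 -0.228 0.383
outer loop
vertex -2.397 -1.593 -0.97
vertex -2.063 -0.594 -1.155
vertex -3.098 -0.989 1.026
endloop
endfacet
facet normal 0.895 -0.228 0.383
outer loop
vertex -3.098 -0.989 1.026
vertex -2.063 -0.594 -1.155
vertex -2.764 0.011 0.841
endloop
endfacet
facet normal -0.319 0.274 0.907
outer loop
vertex -3.098 -0.989 1.026
vertex -2.764 0.011 0.841
vertex -3.761 -0.278 0.578
endloop
endfacet
facet normal 0.319 -0.275 -0.907
outer loop
vertex -2.063 -0.594 -1.155
vertex -3.059 -0.882 -1.418
vertex -2.725 0.117 -1.603
endloop
endfacet
facet normal 0.718 0.695 0.042
outer loop
vertex -2.063 -0.594 -1.155
vertex -2.725 0.117 -1.603
vertex -2.764 0.011 0.841
endloop
endfacet
facet normal 0.718 0.695 0.042
outer loop
vertex -2.764 0.011 0.841
vertex -2.725 0.117 -1.603
vertex -3.426 0.722 0.393
endloop
endfacet
facet normal -0.319 0.275 0.907
outer loop
vertex -2.764 0.011 0.841
vertex -3.426 0.722 0.393
vertex -3.761 -0.278 0.578
endloop
endfacet
facet normal 0.319 -0.275 -0.907
outer loop
vertex -2.725 0.117 -1.603
vertex -3.059 -0.882 -1.418
vertex -3.722 -0.171 -1.866
endloop
endfacet
facet normal -0.176 0.923 -0.342
outer loop
vertex -2.725 0.117 -1.603
vertex -3.722 -0.171 -1.866
vertex -3.426 0.722 0.393
endloop
endfacet
facet normal -0.177 0.923 -0.342
outer loop
vertex -3.426 0.722 0.393
vertex -3.722 -0.171 -1.866
vertex -4.423 0.433 0.13
endloop
endfacet
facet normal -0.319 0.275 0.907
outer loop
vertex -3.426 0.722 0.393
vertex -4.423 0.433 0.13
vertex -3.761 -0.278 0.578
endloop
endfacet
facet normal 0.319 -0.274 -0.907
outer loop
vertex -3.722 -0.171 -1.866
vertex -3.059 -0.882 -1.418
vertex -4.056 -1.171 -1.681
endloop
endfacet
facet normal -0.895 0.228 -0.383
outer loop
vertex -3.722 -0.171 -1.866
vertex -4.056 -1.171 -1.681
vertex -4.423 0.433 0.13
endloop
endfacet
facet normal -0.895 0.228 -0.383
outer loop
vertex -4.423 0.433 0.13
vertex -4.056 -1.171 -1.681
vertex -4.757 -0.566 0.315
endloop
endfacet
facet normal -0.319 0.275 0.907
outer loop
vertex -4.423 0.433 0.13
vertex -4.757 -0.566 0.315
vertex -3.761 -0.278 0.578
endloop
endfacet
facet normal 0.319 -0.275 -0.907
outer loop
vertex -4.056 -1.171 -1.681
vertex -3.059 -0.882 -1.418
vertex -3.394 -1.882 -1.233
endloop
endfacet
facet normal -0.718 -0.695 -0.042
outer loop
vertex -4.056 -1.171 -1.681
vertex -3.394 -1.882 -1.233
vertex -4.757 -0.566 0.315
endloop
endfacet
facet normal -0.718 -0.695 -0.042
outer loop
vertex -4.757 -0.566 0.315
vertex -3.394 -1.882 -1.233
vertex -4.095 -1.277 0.763
endloop
endfacet
facet normal -0.319 0.275 0.907
outer loop
vertex -4.757 -0.566 0.315
vertex -4.095 -1.277 0.763
vertex -3.761 -0.278 0.578
endloop
endfacet
facet normal 0.319 -0.275 -0.907
outer loop
vertex -3.394 -1.882 -1.233
vertex -3.059 -0.882 -1.418
vertex -2.397 -1.593 -0.97
endloop
endfacet
facet normal 0.177 -0.923 0.342
outer loop
vertex -3.394 -1.882 -1.233
vertex -2.397 -1.593 -0.97
vertex -4.095 -1.277 0.763
endloop
endfacet
facet normal 0.177 -0.923 0.341
outer loop
vertex -4.095 -1.277 0.763
vertex -2.397 -1.593 -0.97
vertex -3.098 -0.989 1.026
endloop
endfacet
facet normal -0.319 0.275 0.907
outer loop
vertex -4.095 -1.277 0.763
vertex -3.098 -0.989 1.026
vertex -3.761 -0.278 0.578
endloop
endfacet
facet normal -0.041 -0.039 -0.998
outer loop
vertex 1.442 -0.589 3.005
vertex 0.903 -1.205 3.051
vertex 0.638 -0.429 3.032
endloop
endfacet
facet normal 0.190 0.881 0.433
outer loop
vertex 1.442 -0.589 3.005
vertex 0.638 -0.429 3.032
vertex 0.957 -1.155 4.369
endloop
endfacet
facet normal -0.041 -0.039 -0.998
outer loop
vertex 0.638 -0.429 3.032
vertex 0.903 -1.205 3.051
vertex 0.099 -1.045 3.078
endloop
endfacet
facet normal -0.643 0.598 0.478
outer loop
vertex 0.638 -0.429 3.032
vertex 0.099 -1.045 3.078
vertex 0.957 -1.155 4.369
endloop
endfacet
facet normal -0.041 -0.039 -0.998
outer loop
vertex 0.099 -1.045 3.078
vertex 0.903 -1.205 3.051
vertex 0.364 -1.821 3.097
endloop
endfacet
facet normal -0.813 -0.265 0.518
outer loop
vertex 0.099 -1.045 3.078
vertex 0.364 -1.821 3.097
vertex 0.957 -1.155 4.369
endloop
endfacet
facet normal -0.041 -0.038 -0.998
outer loop
vertex 0.364 -1.821 3.097
vertex 0.903 -1.205 3.051
vertex 1.167 -1.981 3.07
endloop
endfacet
facet normal -0.151 -0.845 0.513
outer loop
vertex 0.364 -1.821 3.097
vertex 1.167 -1.981 3.07
vertex 0.957 -1.155 4.369
endloop
endfacet
facet normal -0.041 -0.038 -0.998
outer loop
vertex 1.167 -1.981 3.07
vertex 0.903 -1.205 3.051
vertex 1.707 -1.365 3.024
endloop
endfacet
facet normal 0.682 -0.563 0.468
outer loop
vertex 1.167 -1.981 3.07
vertex 1.707 -1.365 3.024
vertex 0.957 -1.155 4.369
endloop
endfacet
facet normal -0.041 -0.039 -0.998
outer loop
vertex 1.707 -1.365 3.024
vertex 0.903 -1.205 3.051
vertex 1.442 -0.589 3.005
endloop
endfacet
facet normal 0.852 0.301 0.428
outer loop
vertex 1.707 -1.365 3.024
vertex 1.442 -0.589 3.005
vertex 0.957 -1.155 4.369
endloop
endfacet

endsolid


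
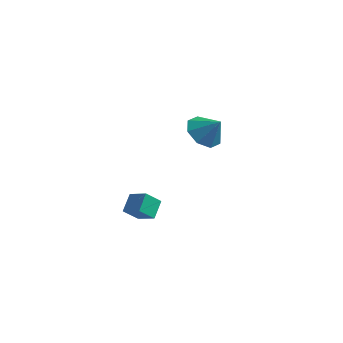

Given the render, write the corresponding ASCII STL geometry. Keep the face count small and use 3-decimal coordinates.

solid 
facet normal -0.670 0.047 -0.741
outer loop
vertex -0.074 2.869 -1.161
vertex -0.738 2.737 -0.569
vertex -0.318 3.459 -0.903
endloop
endfacet
facet normal 0.923 0.386 -0.009
outer loop
vertex -0.074 2.869 -1.161
vertex -0.318 3.459 -0.903
vertex 0.018 2.683 0.269
endloop
endfacet
facet normal -0.670 0.047 -0.741
outer loop
vertex -0.318 3.459 -0.903
vertex -0.738 2.737 -0.569
vertex -0.809 3.626 -0.449
endloop
endfacet
facet normal 0.566 0.753 0.336
outer loop
vertex -0.318 3.459 -0.903
vertex -0.809 3.626 -0.449
vertex 0.018 2.683 0.269
endloop
endfacet
facet normal -0.670 0.046 -0.741
outer loop
vertex -0.809 3.626 -0.449
vertex -0.738 2.737 -0.569
vertex -1.258 3.271 -0.065
endloop
endfacet
facet normal 0.111 0.662 0.741
outer loop
vertex -0.809 3.626 -0.449
vertex -1.258 3.271 -0.065
vertex 0.018 2.683 0.269
endloop
endfacet
facet normal -0.669 0.048 -0.741
outer loop
vertex -1.258 3.271 -0.065
vertex -0.738 2.737 -0.569
vertex -1.403 2.604 0.023
endloop
endfacet
facet normal -0.177 0.166 0.970
outer loop
vertex -1.258 3.271 -0.065
vertex -1.403 2.604 0.023
vertex 0.018 2.683 0.269
endloop
endfacet
facet normal -0.669 0.046 -0.741
outer loop
vertex -1.403 2.604 0.023
vertex -0.738 2.737 -0.569
vertex -1.158 2.014 -0.235
endloop
endfacet
facet normal -0.129 -0.442 0.888
outer loop
vertex -1.403 2.604 0.023
vertex -1.158 2.014 -0.235
vertex 0.018 2.683 0.269
endloop
endfacet
facet normal -0.670 0.047 -0.741
outer loop
vertex -1.158 2.014 -0.235
vertex -0.738 2.737 -0.569
vertex -0.668 1.847 -0.689
endloop
endfacet
facet normal 0.227 -0.809 0.543
outer loop
vertex -1.158 2.014 -0.235
vertex -0.668 1.847 -0.689
vertex 0.018 2.683 0.269
endloop
endfacet
facet normal -0.669 0.047 -0.742
outer loop
vertex -0.668 1.847 -0.689
vertex -0.738 2.737 -0.569
vertex -0.218 2.202 -1.072
endloop
endfacet
facet normal 0.683 -0.718 0.137
outer loop
vertex -0.668 1.847 -0.689
vertex -0.218 2.202 -1.072
vertex 0.018 2.683 0.269
endloop
endfacet
facet normal -0.670 0.046 -0.741
outer loop
vertex -0.218 2.202 -1.072
vertex -0.738 2.737 -0.569
vertex -0.074 2.869 -1.161
endloop
endfacet
facet normal 0.971 -0.222 -0.091
outer loop
vertex -0.218 2.202 -1.072
vertex -0.074 2.869 -1.161
vertex 0.018 2.683 0.269
endloop
endfacet
facet normal -0.498 -0.524 0.690
outer loop
vertex -0.964 -3.033 -1.792
vertex -1.006 -2.303 -1.268
vertex -1.769 -2.793 -2.191
endloop
endfacet
facet normal 0.047 -0.812 -0.582
outer loop
vertex -1.334 -2.337 -2.792
vertex -0.964 -3.033 -1.792
vertex -1.769 -2.793 -2.191
endloop
endfacet
facet normal -0.500 -0.522 0.691
outer loop
vertex -1.769 -2.793 -2.191
vertex -1.006 -2.303 -1.268
vertex -1.81 -2.062 -1.668
endloop
endfacet
facet normal -0.865 0.259 -0.430
outer loop
vertex -1.81 -2.062 -1.668
vertex -1.334 -2.337 -2.792
vertex -1.769 -2.793 -2.191
endloop
endfacet
facet normal 0.865 -0.259 0.430
outer loop
vertex -0.964 -3.033 -1.792
vertex -0.571 -1.847 -1.869
vertex -1.006 -2.303 -1.268
endloop
endfacet
facet normal 0.046 -0.812 -0.582
outer loop
vertex -0.53 -2.578 -2.392
vertex -0.964 -3.033 -1.792
vertex -1.334 -2.337 -2.792
endloop
endfacet
facet normal 0.865 -0.259 0.430
outer loop
vertex -0.53 -2.578 -2.392
vertex -0.571 -1.847 -1.869
vertex -0.964 -3.033 -1.792
endloop
endfacet
facet normal -0.046 0.812 0.582
outer loop
vertex -1.006 -2.303 -1.268
vertex -0.571 -1.847 -1.869
vertex -1.81 -2.062 -1.668
endloop
endfacet
facet normal -0.865 0.259 -0.430
outer loop
vertex -1.376 -1.607 -2.268
vertex -1.334 -2.337 -2.792
vertex -1.81 -2.062 -1.668
endloop
endfacet
facet normal -0.046 0.812 0.582
outer loop
vertex -1.81 -2.062 -1.668
vertex -0.571 -1.847 -1.869
vertex -1.376 -1.607 -2.268
endloop
endfacet
facet normal 0.500 0.524 -0.690
outer loop
vertex -1.376 -1.607 -2.268
vertex -0.53 -2.578 -2.392
vertex -1.334 -2.337 -2.792
endloop
endfacet
facet normal 0.499 0.523 -0.692
outer loop
vertex -0.571 -1.847 -1.869
vertex -0.53 -2.578 -2.392
vertex -1.376 -1.607 -2.268
endloop
endfacet

endsolid


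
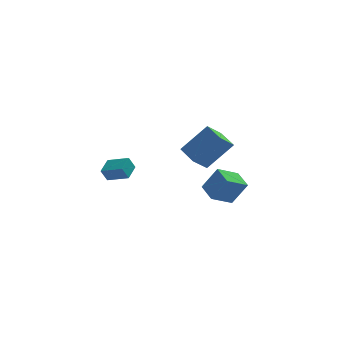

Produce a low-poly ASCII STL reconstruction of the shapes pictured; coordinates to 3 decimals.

solid 
facet normal -0.859 0.424 -0.287
outer loop
vertex -3.894 0.599 -1.132
vertex -3.548 1.573 -0.728
vertex -3.557 0.783 -1.867
endloop
endfacet
facet normal -0.313 -0.878 -0.363
outer loop
vertex -2.432 0.227 -1.492
vertex -3.894 0.599 -1.132
vertex -3.557 0.783 -1.867
endloop
endfacet
facet normal -0.859 0.424 -0.287
outer loop
vertex -3.557 0.783 -1.867
vertex -3.548 1.573 -0.728
vertex -3.211 1.757 -1.464
endloop
endfacet
facet normal 0.406 0.223 -0.887
outer loop
vertex -3.211 1.757 -1.464
vertex -2.432 0.227 -1.492
vertex -3.557 0.783 -1.867
endloop
endfacet
facet normal -0.406 -0.223 0.886
outer loop
vertex -3.894 0.599 -1.132
vertex -2.423 1.017 -0.353
vertex -3.548 1.573 -0.728
endloop
endfacet
facet normal -0.313 -0.878 -0.363
outer loop
vertex -2.769 0.043 -0.756
vertex -3.894 0.599 -1.132
vertex -2.432 0.227 -1.492
endloop
endfacet
facet normal -0.406 -0.222 0.886
outer loop
vertex -2.769 0.043 -0.756
vertex -2.423 1.017 -0.353
vertex -3.894 0.599 -1.132
endloop
endfacet
facet normal 0.313 0.878 0.363
outer loop
vertex -3.548 1.573 -0.728
vertex -2.423 1.017 -0.353
vertex -3.211 1.757 -1.464
endloop
endfacet
facet normal 0.406 0.223 -0.886
outer loop
vertex -2.086 1.201 -1.088
vertex -2.432 0.227 -1.492
vertex -3.211 1.757 -1.464
endloop
endfacet
facet normal 0.312 0.878 0.363
outer loop
vertex -3.211 1.757 -1.464
vertex -2.423 1.017 -0.353
vertex -2.086 1.201 -1.088
endloop
endfacet
facet normal 0.859 -0.424 0.287
outer loop
vertex -2.086 1.201 -1.088
vertex -2.769 0.043 -0.756
vertex -2.432 0.227 -1.492
endloop
endfacet
facet normal 0.859 -0.424 0.288
outer loop
vertex -2.423 1.017 -0.353
vertex -2.769 0.043 -0.756
vertex -2.086 1.201 -1.088
endloop
endfacet
facet normal -0.606 -0.512 0.609
outer loop
vertex 2.139 -3.988 2.99
vertex 1.545 -2.836 3.368
vertex 0.8 -4.187 1.491
endloop
endfacet
facet normal 0.439 -0.854 -0.279
outer loop
vertex 1.515 -3.584 0.772
vertex 2.139 -3.988 2.99
vertex 0.8 -4.187 1.491
endloop
endfacet
facet normal -0.606 -0.512 0.609
outer loop
vertex 0.8 -4.187 1.491
vertex 1.545 -2.836 3.368
vertex 0.206 -3.035 1.868
endloop
endfacet
facet normal -0.663 -0.099 -0.742
outer loop
vertex 0.206 -3.035 1.868
vertex 1.515 -3.584 0.772
vertex 0.8 -4.187 1.491
endloop
endfacet
facet normal 0.663 0.098 0.742
outer loop
vertex 2.139 -3.988 2.99
vertex 2.26 -2.233 2.649
vertex 1.545 -2.836 3.368
endloop
endfacet
facet normal 0.440 -0.854 -0.279
outer loop
vertex 2.854 -3.385 2.272
vertex 2.139 -3.988 2.99
vertex 1.515 -3.584 0.772
endloop
endfacet
facet normal 0.663 0.099 0.743
outer loop
vertex 2.854 -3.385 2.272
vertex 2.26 -2.233 2.649
vertex 2.139 -3.988 2.99
endloop
endfacet
facet normal -0.439 0.854 0.279
outer loop
vertex 1.545 -2.836 3.368
vertex 2.26 -2.233 2.649
vertex 0.206 -3.035 1.868
endloop
endfacet
facet normal -0.663 -0.098 -0.742
outer loop
vertex 0.921 -2.432 1.15
vertex 1.515 -3.584 0.772
vertex 0.206 -3.035 1.868
endloop
endfacet
facet normal -0.440 0.854 0.279
outer loop
vertex 0.206 -3.035 1.868
vertex 2.26 -2.233 2.649
vertex 0.921 -2.432 1.15
endloop
endfacet
facet normal 0.606 0.512 -0.609
outer loop
vertex 0.921 -2.432 1.15
vertex 2.854 -3.385 2.272
vertex 1.515 -3.584 0.772
endloop
endfacet
facet normal 0.606 0.512 -0.609
outer loop
vertex 2.26 -2.233 2.649
vertex 2.854 -3.385 2.272
vertex 0.921 -2.432 1.15
endloop
endfacet
facet normal -0.513 0.092 -0.854
outer loop
vertex 1.504 3.858 -3.694
vertex 2.66 4.545 -4.314
vertex 1.979 2.686 -4.106
endloop
endfacet
facet normal -0.781 -0.464 0.419
outer loop
vertex 2.82 2.535 -2.706
vertex 1.504 3.858 -3.694
vertex 1.979 2.686 -4.106
endloop
endfacet
facet normal -0.513 0.092 -0.854
outer loop
vertex 1.979 2.686 -4.106
vertex 2.66 4.545 -4.314
vertex 3.135 3.373 -4.726
endloop
endfacet
facet normal 0.357 -0.881 -0.310
outer loop
vertex 3.135 3.373 -4.726
vertex 2.82 2.535 -2.706
vertex 1.979 2.686 -4.106
endloop
endfacet
facet normal -0.357 0.881 0.310
outer loop
vertex 1.504 3.858 -3.694
vertex 3.501 4.394 -2.914
vertex 2.66 4.545 -4.314
endloop
endfacet
facet normal -0.781 -0.464 0.419
outer loop
vertex 2.345 3.707 -2.294
vertex 1.504 3.858 -3.694
vertex 2.82 2.535 -2.706
endloop
endfacet
facet normal -0.357 0.881 0.310
outer loop
vertex 2.345 3.707 -2.294
vertex 3.501 4.394 -2.914
vertex 1.504 3.858 -3.694
endloop
endfacet
facet normal 0.781 0.464 -0.419
outer loop
vertex 2.66 4.545 -4.314
vertex 3.501 4.394 -2.914
vertex 3.135 3.373 -4.726
endloop
endfacet
facet normal 0.357 -0.881 -0.310
outer loop
vertex 3.976 3.222 -3.326
vertex 2.82 2.535 -2.706
vertex 3.135 3.373 -4.726
endloop
endfacet
facet normal 0.781 0.464 -0.419
outer loop
vertex 3.135 3.373 -4.726
vertex 3.501 4.394 -2.914
vertex 3.976 3.222 -3.326
endloop
endfacet
facet normal 0.513 -0.092 0.854
outer loop
vertex 3.976 3.222 -3.326
vertex 2.345 3.707 -2.294
vertex 2.82 2.535 -2.706
endloop
endfacet
facet normal 0.513 -0.092 0.854
outer loop
vertex 3.501 4.394 -2.914
vertex 2.345 3.707 -2.294
vertex 3.976 3.222 -3.326
endloop
endfacet

endsolid


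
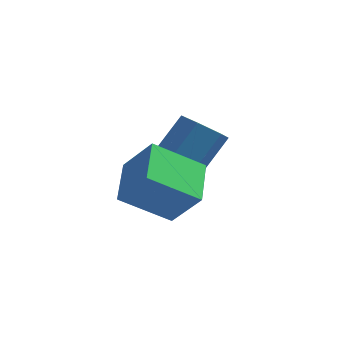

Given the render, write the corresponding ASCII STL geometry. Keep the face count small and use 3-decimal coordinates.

solid 
facet normal -0.356 -0.542 -0.761
outer loop
vertex 3.504 -2.274 0.967
vertex 2.893 -1.823 0.931
vertex 3.513 -1.657 0.523
endloop
endfacet
facet normal 0.934 -0.217 -0.283
outer loop
vertex 3.504 -2.274 0.967
vertex 3.513 -1.657 0.523
vertex 4.177 -1.248 2.405
endloop
endfacet
facet normal 0.934 -0.217 -0.283
outer loop
vertex 4.177 -1.248 2.405
vertex 3.513 -1.657 0.523
vertex 4.186 -0.631 1.961
endloop
endfacet
facet normal 0.356 0.542 0.761
outer loop
vertex 4.177 -1.248 2.405
vertex 4.186 -0.631 1.961
vertex 3.567 -0.797 2.369
endloop
endfacet
facet normal -0.356 -0.542 -0.761
outer loop
vertex 3.513 -1.657 0.523
vertex 2.893 -1.823 0.931
vertex 2.902 -1.206 0.487
endloop
endfacet
facet normal 0.477 0.594 -0.647
outer loop
vertex 3.513 -1.657 0.523
vertex 2.902 -1.206 0.487
vertex 4.186 -0.631 1.961
endloop
endfacet
facet normal 0.477 0.594 -0.647
outer loop
vertex 4.186 -0.631 1.961
vertex 2.902 -1.206 0.487
vertex 3.575 -0.18 1.925
endloop
endfacet
facet normal 0.356 0.543 0.761
outer loop
vertex 4.186 -0.631 1.961
vertex 3.575 -0.18 1.925
vertex 3.567 -0.797 2.369
endloop
endfacet
facet normal -0.356 -0.542 -0.761
outer loop
vertex 2.902 -1.206 0.487
vertex 2.893 -1.823 0.931
vertex 2.283 -1.372 0.895
endloop
endfacet
facet normal -0.458 0.811 -0.364
outer loop
vertex 2.902 -1.206 0.487
vertex 2.283 -1.372 0.895
vertex 3.575 -0.18 1.925
endloop
endfacet
facet normal -0.458 0.811 -0.364
outer loop
vertex 3.575 -0.18 1.925
vertex 2.283 -1.372 0.895
vertex 2.956 -0.346 2.333
endloop
endfacet
facet normal 0.356 0.543 0.761
outer loop
vertex 3.575 -0.18 1.925
vertex 2.956 -0.346 2.333
vertex 3.567 -0.797 2.369
endloop
endfacet
facet normal -0.356 -0.542 -0.761
outer loop
vertex 2.283 -1.372 0.895
vertex 2.893 -1.823 0.931
vertex 2.274 -1.989 1.339
endloop
endfacet
facet normal -0.934 0.217 0.283
outer loop
vertex 2.283 -1.372 0.895
vertex 2.274 -1.989 1.339
vertex 2.956 -0.346 2.333
endloop
endfacet
facet normal -0.934 0.217 0.283
outer loop
vertex 2.956 -0.346 2.333
vertex 2.274 -1.989 1.339
vertex 2.947 -0.963 2.777
endloop
endfacet
facet normal 0.356 0.542 0.761
outer loop
vertex 2.956 -0.346 2.333
vertex 2.947 -0.963 2.777
vertex 3.567 -0.797 2.369
endloop
endfacet
facet normal -0.356 -0.543 -0.761
outer loop
vertex 2.274 -1.989 1.339
vertex 2.893 -1.823 0.931
vertex 2.885 -2.44 1.375
endloop
endfacet
facet normal -0.477 -0.594 0.647
outer loop
vertex 2.274 -1.989 1.339
vertex 2.885 -2.44 1.375
vertex 2.947 -0.963 2.777
endloop
endfacet
facet normal -0.477 -0.594 0.647
outer loop
vertex 2.947 -0.963 2.777
vertex 2.885 -2.44 1.375
vertex 3.558 -1.414 2.813
endloop
endfacet
facet normal 0.356 0.542 0.761
outer loop
vertex 2.947 -0.963 2.777
vertex 3.558 -1.414 2.813
vertex 3.567 -0.797 2.369
endloop
endfacet
facet normal -0.356 -0.543 -0.761
outer loop
vertex 2.885 -2.44 1.375
vertex 2.893 -1.823 0.931
vertex 3.504 -2.274 0.967
endloop
endfacet
facet normal 0.458 -0.811 0.364
outer loop
vertex 2.885 -2.44 1.375
vertex 3.504 -2.274 0.967
vertex 3.558 -1.414 2.813
endloop
endfacet
facet normal 0.458 -0.811 0.364
outer loop
vertex 3.558 -1.414 2.813
vertex 3.504 -2.274 0.967
vertex 4.177 -1.248 2.405
endloop
endfacet
facet normal 0.356 0.542 0.761
outer loop
vertex 3.558 -1.414 2.813
vertex 4.177 -1.248 2.405
vertex 3.567 -0.797 2.369
endloop
endfacet
facet normal -0.637 0.133 -0.759
outer loop
vertex 2.056 -3.085 1.773
vertex 3.309 -2.416 0.839
vertex 2.392 -4.44 1.253
endloop
endfacet
facet normal -0.737 -0.394 0.549
outer loop
vertex 3.271 -4.624 2.301
vertex 2.056 -3.085 1.773
vertex 2.392 -4.44 1.253
endloop
endfacet
facet normal -0.637 0.133 -0.759
outer loop
vertex 2.392 -4.44 1.253
vertex 3.309 -2.416 0.839
vertex 3.645 -3.771 0.319
endloop
endfacet
facet normal 0.226 -0.910 -0.349
outer loop
vertex 3.645 -3.771 0.319
vertex 3.271 -4.624 2.301
vertex 2.392 -4.44 1.253
endloop
endfacet
facet normal -0.226 0.910 0.349
outer loop
vertex 2.056 -3.085 1.773
vertex 4.188 -2.6 1.887
vertex 3.309 -2.416 0.839
endloop
endfacet
facet normal -0.737 -0.394 0.549
outer loop
vertex 2.935 -3.269 2.821
vertex 2.056 -3.085 1.773
vertex 3.271 -4.624 2.301
endloop
endfacet
facet normal -0.226 0.910 0.349
outer loop
vertex 2.935 -3.269 2.821
vertex 4.188 -2.6 1.887
vertex 2.056 -3.085 1.773
endloop
endfacet
facet normal 0.737 0.394 -0.549
outer loop
vertex 3.309 -2.416 0.839
vertex 4.188 -2.6 1.887
vertex 3.645 -3.771 0.319
endloop
endfacet
facet normal 0.226 -0.910 -0.349
outer loop
vertex 4.524 -3.955 1.367
vertex 3.271 -4.624 2.301
vertex 3.645 -3.771 0.319
endloop
endfacet
facet normal 0.737 0.394 -0.549
outer loop
vertex 3.645 -3.771 0.319
vertex 4.188 -2.6 1.887
vertex 4.524 -3.955 1.367
endloop
endfacet
facet normal 0.637 -0.133 0.759
outer loop
vertex 4.524 -3.955 1.367
vertex 2.935 -3.269 2.821
vertex 3.271 -4.624 2.301
endloop
endfacet
facet normal 0.637 -0.133 0.759
outer loop
vertex 4.188 -2.6 1.887
vertex 2.935 -3.269 2.821
vertex 4.524 -3.955 1.367
endloop
endfacet

endsolid


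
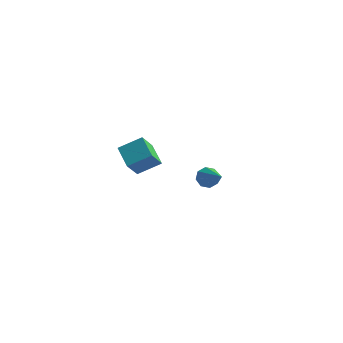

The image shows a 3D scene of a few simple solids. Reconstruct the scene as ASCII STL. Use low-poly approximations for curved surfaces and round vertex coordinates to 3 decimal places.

solid 
facet normal -0.721 0.542 0.432
outer loop
vertex -4.917 1.656 0.611
vertex -3.865 2.478 1.338
vertex -4.877 2.635 -0.551
endloop
endfacet
facet normal -0.692 -0.540 -0.479
outer loop
vertex -3.795 1.822 -1.198
vertex -4.917 1.656 0.611
vertex -4.877 2.635 -0.551
endloop
endfacet
facet normal -0.721 0.542 0.431
outer loop
vertex -4.877 2.635 -0.551
vertex -3.865 2.478 1.338
vertex -3.825 3.456 0.176
endloop
endfacet
facet normal 0.026 0.644 -0.765
outer loop
vertex -3.825 3.456 0.176
vertex -3.795 1.822 -1.198
vertex -4.877 2.635 -0.551
endloop
endfacet
facet normal -0.026 -0.643 0.765
outer loop
vertex -4.917 1.656 0.611
vertex -2.783 1.665 0.691
vertex -3.865 2.478 1.338
endloop
endfacet
facet normal -0.692 -0.540 -0.479
outer loop
vertex -3.835 0.844 -0.036
vertex -4.917 1.656 0.611
vertex -3.795 1.822 -1.198
endloop
endfacet
facet normal -0.026 -0.644 0.765
outer loop
vertex -3.835 0.844 -0.036
vertex -2.783 1.665 0.691
vertex -4.917 1.656 0.611
endloop
endfacet
facet normal 0.692 0.540 0.479
outer loop
vertex -3.865 2.478 1.338
vertex -2.783 1.665 0.691
vertex -3.825 3.456 0.176
endloop
endfacet
facet normal 0.026 0.644 -0.765
outer loop
vertex -2.743 2.644 -0.471
vertex -3.795 1.822 -1.198
vertex -3.825 3.456 0.176
endloop
endfacet
facet normal 0.692 0.540 0.479
outer loop
vertex -3.825 3.456 0.176
vertex -2.783 1.665 0.691
vertex -2.743 2.644 -0.471
endloop
endfacet
facet normal 0.721 -0.542 -0.431
outer loop
vertex -2.743 2.644 -0.471
vertex -3.835 0.844 -0.036
vertex -3.795 1.822 -1.198
endloop
endfacet
facet normal 0.721 -0.542 -0.432
outer loop
vertex -2.783 1.665 0.691
vertex -3.835 0.844 -0.036
vertex -2.743 2.644 -0.471
endloop
endfacet
facet normal -0.695 0.482 -0.534
outer loop
vertex 2.996 -1.601 2.273
vertex 2.538 -1.804 2.686
vertex 2.926 -1.284 2.65
endloop
endfacet
facet normal 0.886 0.423 -0.191
outer loop
vertex 2.996 -1.601 2.273
vertex 2.926 -1.284 2.65
vertex 3.822 -2.696 3.674
endloop
endfacet
facet normal -0.695 0.482 -0.534
outer loop
vertex 2.926 -1.284 2.65
vertex 2.538 -1.804 2.686
vertex 2.628 -1.272 3.049
endloop
endfacet
facet normal 0.594 0.684 0.423
outer loop
vertex 2.926 -1.284 2.65
vertex 2.628 -1.272 3.049
vertex 3.822 -2.696 3.674
endloop
endfacet
facet normal -0.694 0.482 -0.535
outer loop
vertex 2.628 -1.272 3.049
vertex 2.538 -1.804 2.686
vertex 2.277 -1.571 3.235
endloop
endfacet
facet normal 0.081 0.457 0.886
outer loop
vertex 2.628 -1.272 3.049
vertex 2.277 -1.571 3.235
vertex 3.822 -2.696 3.674
endloop
endfacet
facet normal -0.694 0.482 -0.535
outer loop
vertex 2.277 -1.571 3.235
vertex 2.538 -1.804 2.686
vertex 2.079 -2.007 3.099
endloop
endfacet
facet normal -0.356 -0.127 0.926
outer loop
vertex 2.277 -1.571 3.235
vertex 2.079 -2.007 3.099
vertex 3.822 -2.696 3.674
endloop
endfacet
facet normal -0.694 0.482 -0.534
outer loop
vertex 2.079 -2.007 3.099
vertex 2.538 -1.804 2.686
vertex 2.149 -2.324 2.722
endloop
endfacet
facet normal -0.457 -0.721 0.521
outer loop
vertex 2.079 -2.007 3.099
vertex 2.149 -2.324 2.722
vertex 3.822 -2.696 3.674
endloop
endfacet
facet normal -0.694 0.482 -0.534
outer loop
vertex 2.149 -2.324 2.722
vertex 2.538 -1.804 2.686
vertex 2.447 -2.336 2.324
endloop
endfacet
facet normal -0.165 -0.982 -0.094
outer loop
vertex 2.149 -2.324 2.722
vertex 2.447 -2.336 2.324
vertex 3.822 -2.696 3.674
endloop
endfacet
facet normal -0.695 0.482 -0.534
outer loop
vertex 2.447 -2.336 2.324
vertex 2.538 -1.804 2.686
vertex 2.798 -2.036 2.138
endloop
endfacet
facet normal 0.349 -0.754 -0.557
outer loop
vertex 2.447 -2.336 2.324
vertex 2.798 -2.036 2.138
vertex 3.822 -2.696 3.674
endloop
endfacet
facet normal -0.695 0.482 -0.534
outer loop
vertex 2.798 -2.036 2.138
vertex 2.538 -1.804 2.686
vertex 2.996 -1.601 2.273
endloop
endfacet
facet normal 0.784 -0.172 -0.596
outer loop
vertex 2.798 -2.036 2.138
vertex 2.996 -1.601 2.273
vertex 3.822 -2.696 3.674
endloop
endfacet

endsolid


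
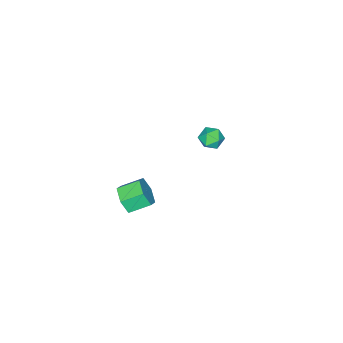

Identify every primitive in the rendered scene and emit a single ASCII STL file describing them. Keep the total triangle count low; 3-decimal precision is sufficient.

solid 
facet normal 0.632 -0.643 -0.433
outer loop
vertex 4.014 2.512 2.466
vertex 3.389 2.255 1.934
vertex 3.901 2.909 1.711
endloop
endfacet
facet normal 0.763 0.612 0.208
outer loop
vertex 4.014 2.512 2.466
vertex 3.901 2.909 1.711
vertex 3.236 3.302 2.998
endloop
endfacet
facet normal 0.763 0.612 0.208
outer loop
vertex 3.236 3.302 2.998
vertex 3.901 2.909 1.711
vertex 3.123 3.699 2.244
endloop
endfacet
facet normal -0.633 0.642 0.433
outer loop
vertex 3.236 3.302 2.998
vertex 3.123 3.699 2.244
vertex 2.611 3.045 2.466
endloop
endfacet
facet normal 0.632 -0.643 -0.433
outer loop
vertex 3.901 2.909 1.711
vertex 3.389 2.255 1.934
vertex 3.276 2.653 1.179
endloop
endfacet
facet normal 0.268 0.706 -0.655
outer loop
vertex 3.901 2.909 1.711
vertex 3.276 2.653 1.179
vertex 3.123 3.699 2.244
endloop
endfacet
facet normal 0.267 0.706 -0.655
outer loop
vertex 3.123 3.699 2.244
vertex 3.276 2.653 1.179
vertex 2.498 3.442 1.712
endloop
endfacet
facet normal -0.633 0.642 0.433
outer loop
vertex 3.123 3.699 2.244
vertex 2.498 3.442 1.712
vertex 2.611 3.045 2.466
endloop
endfacet
facet normal 0.633 -0.642 -0.433
outer loop
vertex 3.276 2.653 1.179
vertex 3.389 2.255 1.934
vertex 2.764 1.998 1.402
endloop
endfacet
facet normal -0.496 0.094 -0.863
outer loop
vertex 3.276 2.653 1.179
vertex 2.764 1.998 1.402
vertex 2.498 3.442 1.712
endloop
endfacet
facet normal -0.495 0.094 -0.864
outer loop
vertex 2.498 3.442 1.712
vertex 2.764 1.998 1.402
vertex 1.986 2.788 1.934
endloop
endfacet
facet normal -0.633 0.642 0.433
outer loop
vertex 2.498 3.442 1.712
vertex 1.986 2.788 1.934
vertex 2.611 3.045 2.466
endloop
endfacet
facet normal 0.633 -0.642 -0.433
outer loop
vertex 2.764 1.998 1.402
vertex 3.389 2.255 1.934
vertex 2.877 1.601 2.156
endloop
endfacet
facet normal -0.763 -0.612 -0.208
outer loop
vertex 2.764 1.998 1.402
vertex 2.877 1.601 2.156
vertex 1.986 2.788 1.934
endloop
endfacet
facet normal -0.763 -0.612 -0.207
outer loop
vertex 1.986 2.788 1.934
vertex 2.877 1.601 2.156
vertex 2.099 2.391 2.689
endloop
endfacet
facet normal -0.632 0.643 0.433
outer loop
vertex 1.986 2.788 1.934
vertex 2.099 2.391 2.689
vertex 2.611 3.045 2.466
endloop
endfacet
facet normal 0.633 -0.642 -0.433
outer loop
vertex 2.877 1.601 2.156
vertex 3.389 2.255 1.934
vertex 3.502 1.858 2.688
endloop
endfacet
facet normal -0.268 -0.706 0.656
outer loop
vertex 2.877 1.601 2.156
vertex 3.502 1.858 2.688
vertex 2.099 2.391 2.689
endloop
endfacet
facet normal -0.268 -0.707 0.655
outer loop
vertex 2.099 2.391 2.689
vertex 3.502 1.858 2.688
vertex 2.724 2.647 3.221
endloop
endfacet
facet normal -0.632 0.643 0.433
outer loop
vertex 2.099 2.391 2.689
vertex 2.724 2.647 3.221
vertex 2.611 3.045 2.466
endloop
endfacet
facet normal 0.633 -0.642 -0.433
outer loop
vertex 3.502 1.858 2.688
vertex 3.389 2.255 1.934
vertex 4.014 2.512 2.466
endloop
endfacet
facet normal 0.495 -0.095 0.863
outer loop
vertex 3.502 1.858 2.688
vertex 4.014 2.512 2.466
vertex 2.724 2.647 3.221
endloop
endfacet
facet normal 0.496 -0.093 0.864
outer loop
vertex 2.724 2.647 3.221
vertex 4.014 2.512 2.466
vertex 3.236 3.302 2.998
endloop
endfacet
facet normal -0.633 0.642 0.433
outer loop
vertex 2.724 2.647 3.221
vertex 3.236 3.302 2.998
vertex 2.611 3.045 2.466
endloop
endfacet
facet normal -0.898 0.325 0.295
outer loop
vertex -4.147 2.759 0.957
vertex -4.38 2.053 1.026
vertex -4.064 2.4 1.606
endloop
endfacet
facet normal -0.385 0.786 0.484
outer loop
vertex -4.147 2.759 0.957
vertex -4.064 2.4 1.606
vertex -3.513 2.831 1.345
endloop
endfacet
facet normal -0.046 0.993 -0.109
outer loop
vertex -4.147 2.759 0.957
vertex -3.513 2.831 1.345
vertex -3.489 2.751 0.603
endloop
endfacet
facet normal -0.349 0.661 -0.664
outer loop
vertex -4.147 2.759 0.957
vertex -3.489 2.751 0.603
vertex -4.025 2.27 0.406
endloop
endfacet
facet normal -0.876 0.248 -0.414
outer loop
vertex -4.147 2.759 0.957
vertex -4.025 2.27 0.406
vertex -4.38 2.053 1.026
endloop
endfacet
facet normal 0.081 0.438 0.895
outer loop
vertex -3.513 2.831 1.345
vertex -4.064 2.4 1.606
vertex -3.355 2.17 1.654
endloop
endfacet
facet normal -0.747 -0.305 0.590
outer loop
vertex -4.064 2.4 1.606
vertex -4.38 2.053 1.026
vertex -3.891 1.689 1.457
endloop
endfacet
facet normal -0.710 -0.430 -0.557
outer loop
vertex -4.38 2.053 1.026
vertex -4.025 2.27 0.406
vertex -3.867 1.609 0.715
endloop
endfacet
facet normal 0.142 0.236 -0.961
outer loop
vertex -4.025 2.27 0.406
vertex -3.489 2.751 0.603
vertex -3.316 2.04 0.454
endloop
endfacet
facet normal 0.631 0.773 -0.063
outer loop
vertex -3.489 2.751 0.603
vertex -3.513 2.831 1.345
vertex -3.0 2.387 1.034
endloop
endfacet
facet normal 0.349 -0.661 0.664
outer loop
vertex -3.233 1.681 1.103
vertex -3.355 2.17 1.654
vertex -3.891 1.689 1.457
endloop
endfacet
facet normal 0.046 -0.993 0.109
outer loop
vertex -3.233 1.681 1.103
vertex -3.891 1.689 1.457
vertex -3.867 1.609 0.715
endloop
endfacet
facet normal 0.385 -0.786 -0.484
outer loop
vertex -3.233 1.681 1.103
vertex -3.867 1.609 0.715
vertex -3.316 2.04 0.454
endloop
endfacet
facet normal 0.898 -0.325 -0.295
outer loop
vertex -3.233 1.681 1.103
vertex -3.316 2.04 0.454
vertex -3.0 2.387 1.034
endloop
endfacet
facet normal 0.876 -0.248 0.414
outer loop
vertex -3.233 1.681 1.103
vertex -3.0 2.387 1.034
vertex -3.355 2.17 1.654
endloop
endfacet
facet normal -0.142 -0.236 0.961
outer loop
vertex -3.891 1.689 1.457
vertex -3.355 2.17 1.654
vertex -4.064 2.4 1.606
endloop
endfacet
facet normal -0.631 -0.773 0.063
outer loop
vertex -3.867 1.609 0.715
vertex -3.891 1.689 1.457
vertex -4.38 2.053 1.026
endloop
endfacet
facet normal -0.081 -0.438 -0.895
outer loop
vertex -3.316 2.04 0.454
vertex -3.867 1.609 0.715
vertex -4.025 2.27 0.406
endloop
endfacet
facet normal 0.747 0.305 -0.590
outer loop
vertex -3.0 2.387 1.034
vertex -3.316 2.04 0.454
vertex -3.489 2.751 0.603
endloop
endfacet
facet normal 0.710 0.430 0.557
outer loop
vertex -3.355 2.17 1.654
vertex -3.0 2.387 1.034
vertex -3.513 2.831 1.345
endloop
endfacet

endsolid
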